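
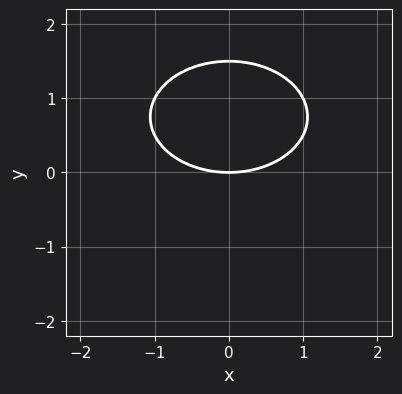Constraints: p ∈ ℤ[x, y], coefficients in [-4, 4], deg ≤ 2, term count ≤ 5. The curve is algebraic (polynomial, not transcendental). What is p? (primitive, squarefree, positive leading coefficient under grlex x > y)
x^2 + 2*y^2 - 3*y

(a) deg p = 2. The shape is more complex than any degree-1 curve.
(b) Symmetries: the x ↦ −x reflection is a symmetry, so x appears only in even powers.
(c) Reading off the gridlines: one y-axis crossing is at y = 0; it crosses the x-axis at the gridline x = 0.
(d) Assembling these constraints gives the stated polynomial.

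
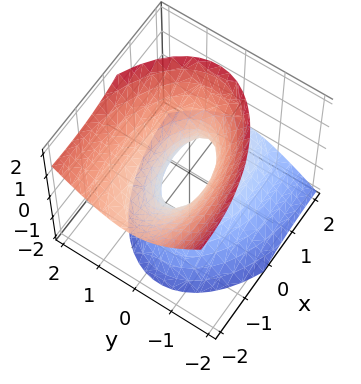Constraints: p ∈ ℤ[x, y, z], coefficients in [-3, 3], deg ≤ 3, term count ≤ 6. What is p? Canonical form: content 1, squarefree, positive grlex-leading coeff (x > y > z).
The degree is 2 — a generic line meets the surface in up to 2 points.
Observable constraints: among the integer gridlines, it crosses the x-axis at x ∈ {-1, 1}; the surface avoids every integer z-axis point in the box.
Putting this together gives p.

x^2 + 2*x*z + 3*y^2 - y*z - 2*z^2 - 1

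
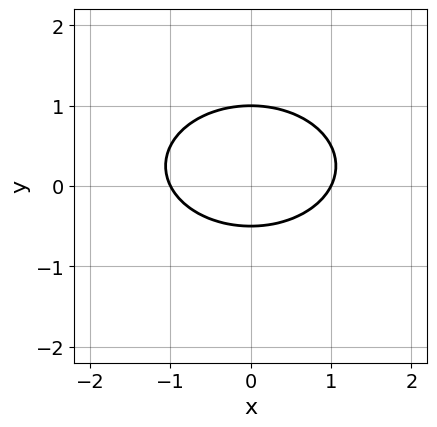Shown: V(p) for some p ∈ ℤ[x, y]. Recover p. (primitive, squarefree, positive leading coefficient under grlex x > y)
1. The degree is 2 — no degree-1 curve has this shape.
2. Symmetries: the x ↦ −x reflection is a symmetry, so x appears only in even powers.
3. Against the integer gridlines: the x-axis gridline crossings are at x ∈ {-1, 1}; it meets the y-axis at y = 1 (among the integer gridlines).
4. Solving for integer coefficients yields p as stated.

x^2 + 2*y^2 - y - 1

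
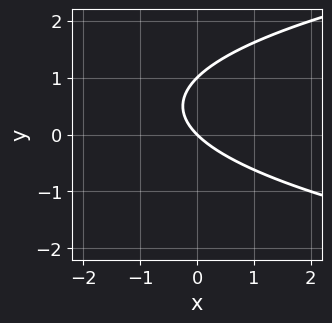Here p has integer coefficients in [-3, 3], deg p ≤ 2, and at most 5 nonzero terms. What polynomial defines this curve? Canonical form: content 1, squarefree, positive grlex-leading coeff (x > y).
y^2 - x - y

(a) deg p = 2. No degree-1 curve has this shape.
(b) Checking where it meets the axes: one x-axis crossing is at x = 0; the y-axis gridline crossings are at y ∈ {0, 1}.
(c) Assembling these constraints gives the stated polynomial.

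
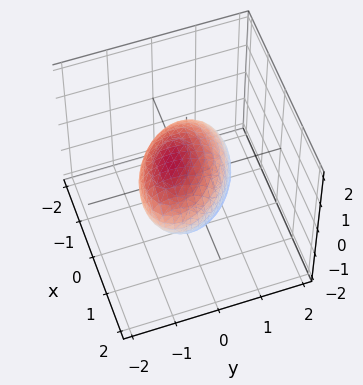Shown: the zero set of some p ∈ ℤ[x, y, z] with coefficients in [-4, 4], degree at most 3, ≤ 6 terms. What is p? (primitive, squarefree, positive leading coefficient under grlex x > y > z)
2*x^2 + 2*x*y + 3*y^2 + 2*y*z + 3*z^2 - 3

1. Degree: no degree-1 surface has this shape, so deg p = 2.
2. Reading off the gridlines: among the integer gridlines, it crosses the y-axis at y ∈ {-1, 1}; the z-axis gridline crossings are at z ∈ {-1, 1}.
3. Solving for integer coefficients yields p as stated.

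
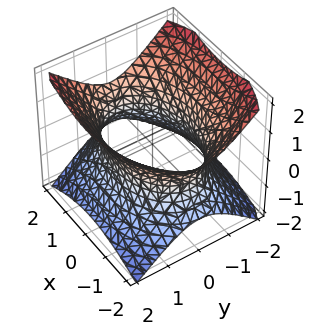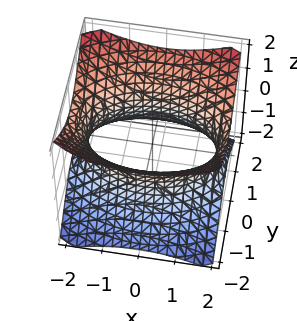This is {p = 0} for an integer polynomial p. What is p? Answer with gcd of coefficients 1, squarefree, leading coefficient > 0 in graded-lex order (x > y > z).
deg p = 2. One connected sheet with a waist; a quadric.
Symmetries: mirror symmetry z ↦ −z ⇒ only even powers of z; mirror symmetry y ↦ −y ⇒ only even powers of y; it's symmetric under x → −x, forcing even powers of x.
From the axis intercepts and sections: it misses every integer gridline on the z-axis.
Solving for integer coefficients yields p as stated.

x^2 + 2*y^2 - 2*z^2 - 3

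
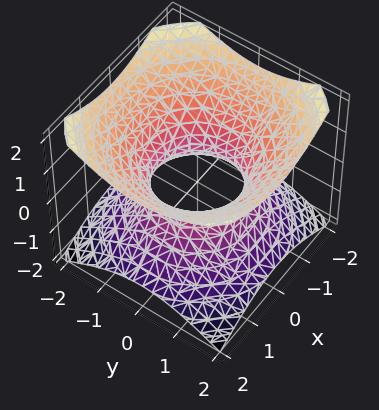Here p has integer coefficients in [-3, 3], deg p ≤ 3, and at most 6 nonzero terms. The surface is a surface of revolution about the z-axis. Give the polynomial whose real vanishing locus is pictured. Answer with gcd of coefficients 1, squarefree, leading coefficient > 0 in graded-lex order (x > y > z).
2*x^2 + 2*y^2 - 3*z^2 - 2

Degree: the shape is more complex than any degree-1 surface, so deg p = 2.
Symmetries: rotational symmetry about the z-axis ⇒ p depends on x, y only through x² + y².
Checking where it meets the axes: the x-axis gridline crossings are at x ∈ {-1, 1}; the y-axis gridline crossings are at y ∈ {-1, 1}; no z-intercept at any integer in the box; a circular section at z = -1 has radius between 1 and 2.
Putting this together gives p.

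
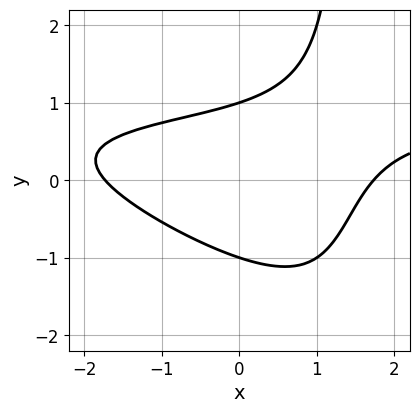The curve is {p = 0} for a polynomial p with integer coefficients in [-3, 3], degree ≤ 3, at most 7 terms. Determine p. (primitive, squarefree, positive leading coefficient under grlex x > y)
x^2*y + 2*x*y^2 - x^2 - 3*y^2 + 3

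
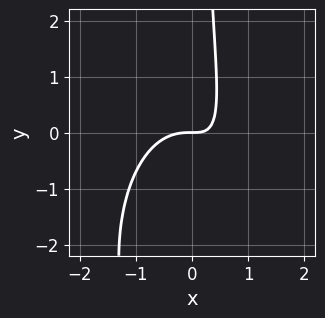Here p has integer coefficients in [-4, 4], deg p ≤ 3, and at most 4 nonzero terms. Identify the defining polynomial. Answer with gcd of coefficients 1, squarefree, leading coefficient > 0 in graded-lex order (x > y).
(a) deg p = 3. A generic line meets the curve in up to 3 points.
(b) From the axis intercepts and sections: it meets the y-axis at y = 0 (among the integer gridlines); it crosses the x-axis at the gridline x = 0.
(c) The integer polynomial consistent with all of this is the stated p.

3*x^3 + x*y^2 + 3*x*y - 2*y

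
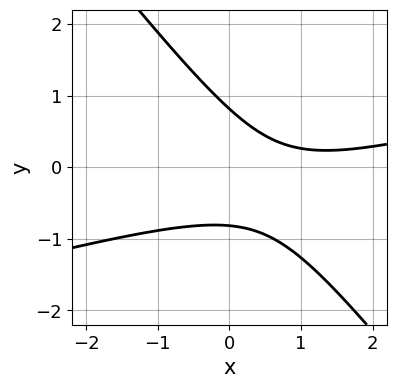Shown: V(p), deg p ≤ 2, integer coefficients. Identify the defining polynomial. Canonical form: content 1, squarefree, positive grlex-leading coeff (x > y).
First, the degree is 2 — a generic line meets the curve in up to 2 points.
Next, against the integer gridlines: it misses every integer gridline on the x-axis.
Finally, fitting integer coefficients to these (and the overall shape) gives p.

x^2 - 3*x*y - 3*y^2 - 2*x + 2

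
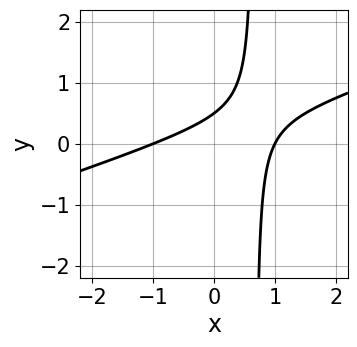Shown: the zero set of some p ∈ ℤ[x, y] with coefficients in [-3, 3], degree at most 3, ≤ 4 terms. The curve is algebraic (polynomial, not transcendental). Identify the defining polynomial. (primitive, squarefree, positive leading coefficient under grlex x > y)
1. deg p = 2.
2. From the axis intercepts and sections: among the integer gridlines, it crosses the x-axis at x ∈ {-1, 1}.
3. Matching integer coefficients to the picture gives p.

x^2 - 3*x*y + 2*y - 1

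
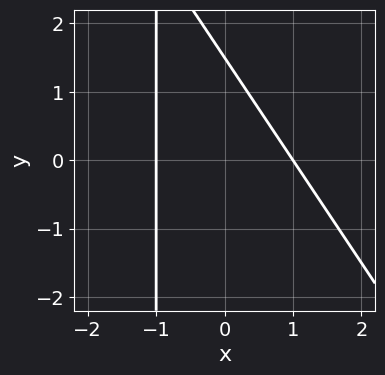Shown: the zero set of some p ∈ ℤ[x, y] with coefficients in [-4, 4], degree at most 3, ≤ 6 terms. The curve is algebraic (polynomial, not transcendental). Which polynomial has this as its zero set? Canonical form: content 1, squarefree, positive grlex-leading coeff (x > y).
3*x^2 + 2*x*y + 2*y - 3

deg p = 2. The shape is more complex than any degree-1 curve.
Reading off the gridlines: among the integer gridlines, it crosses the x-axis at x ∈ {-1, 1}.
Fitting integer coefficients to these (and the overall shape) gives p.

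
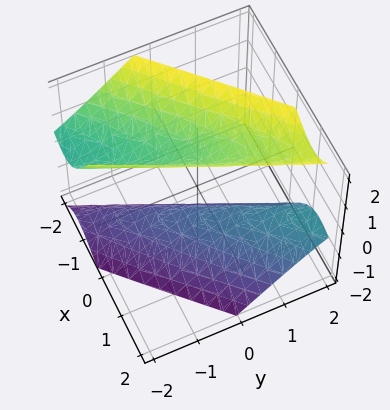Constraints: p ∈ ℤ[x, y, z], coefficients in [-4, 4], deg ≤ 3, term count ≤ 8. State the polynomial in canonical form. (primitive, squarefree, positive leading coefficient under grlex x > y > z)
(a) There are 2 components. They look like related sheets of one shape, so recover p as a whole.
(b) The degree is 2 — a generic line meets the surface in up to 2 points.
(c) From the axis intercepts and sections: the surface avoids every integer x-axis point in the box; no y-intercept at any integer in the box; the z-axis gridline crossings are at z ∈ {-1, 1}.
(d) Together with the visible shape, these determine p as stated.

2*x^2 - 3*x*y + x*z + y^2 - z^2 + 1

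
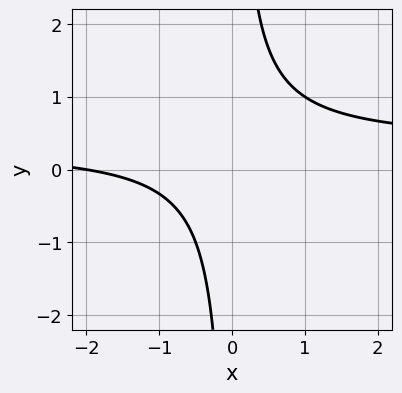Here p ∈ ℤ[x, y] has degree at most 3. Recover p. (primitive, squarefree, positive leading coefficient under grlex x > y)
3*x*y - x - 2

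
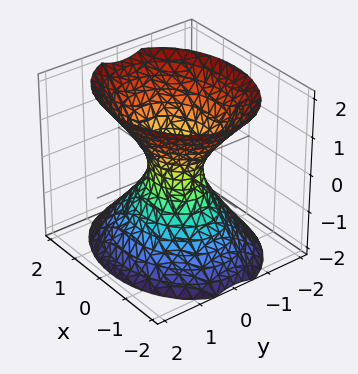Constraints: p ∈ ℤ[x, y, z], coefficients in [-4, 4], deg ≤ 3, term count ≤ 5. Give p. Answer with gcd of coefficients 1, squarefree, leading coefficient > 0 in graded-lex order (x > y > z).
(a) Degree: one connected sheet with a waist; a quadric, so deg p = 2.
(b) Symmetries: it's symmetric under y → −y, forcing even powers of y; the x ↦ −x reflection is a symmetry, so x appears only in even powers; it's symmetric under z → −z, forcing even powers of z.
(c) Against the integer gridlines: no z-intercept at any integer in the box.
(d) Solving for integer coefficients yields p as stated.

2*x^2 + 3*y^2 - 2*z^2 - 1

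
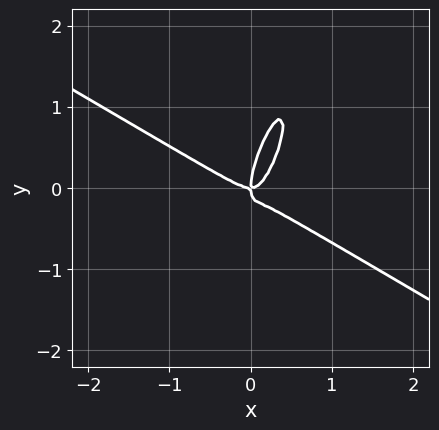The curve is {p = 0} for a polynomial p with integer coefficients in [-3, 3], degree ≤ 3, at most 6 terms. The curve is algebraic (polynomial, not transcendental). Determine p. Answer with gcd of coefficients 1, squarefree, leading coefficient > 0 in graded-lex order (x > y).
3*x^3 + 3*x^2*y - 3*x*y^2 + y^3 - x*y

First, degree: a generic line meets the curve in up to 3 points, so deg p = 3.
Then, observable constraints: one x-axis crossing is at x = 0; it crosses the y-axis at the gridline y = 0.
Finally, assembling these constraints gives the stated polynomial.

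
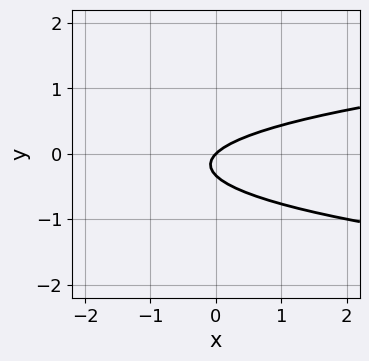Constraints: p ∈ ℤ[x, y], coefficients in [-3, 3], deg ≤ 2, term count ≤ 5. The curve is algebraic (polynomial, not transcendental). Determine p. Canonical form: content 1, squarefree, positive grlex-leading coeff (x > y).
(a) deg p = 2. The shape is more complex than any degree-1 curve.
(b) Reading off the gridlines: one y-axis crossing is at y = 0; one x-axis crossing is at x = 0.
(c) Fitting integer coefficients to these (and the overall shape) gives p.

3*y^2 - x + y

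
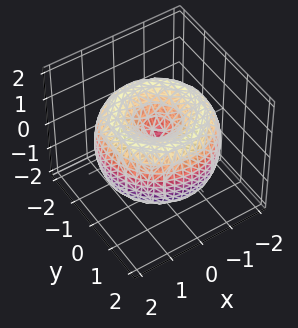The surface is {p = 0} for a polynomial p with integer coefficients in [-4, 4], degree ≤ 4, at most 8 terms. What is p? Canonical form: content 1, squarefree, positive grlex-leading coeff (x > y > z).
Degree: a generic line meets the surface in up to 4 points, so deg p = 4.
Symmetries: rotational symmetry about the z-axis ⇒ p depends on x, y only through x² + y².
Against the integer gridlines: it meets the y-axis at y = 0 (among the integer gridlines); one z-axis crossing is at z = 0.
The integer polynomial consistent with all of this is the stated p.

x^4 + 2*x^2*y^2 + y^4 - 3*x^2 - 3*y^2 + 2*z^2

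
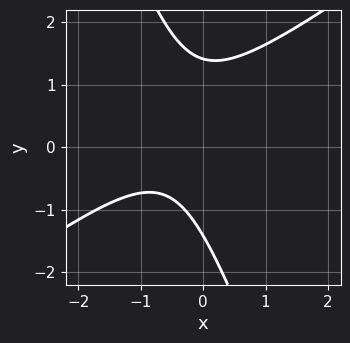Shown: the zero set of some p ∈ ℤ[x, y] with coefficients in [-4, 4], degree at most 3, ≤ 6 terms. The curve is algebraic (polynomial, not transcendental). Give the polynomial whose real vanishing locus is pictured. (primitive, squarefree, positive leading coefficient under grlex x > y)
Degree: the shape is more complex than any degree-1 curve, so deg p = 2.
Reading off the gridlines: the curve avoids every integer x-axis point in the box.
Fitting integer coefficients to these (and the overall shape) gives p.

2*x^2 - 2*x*y - y^2 + 2*x + 2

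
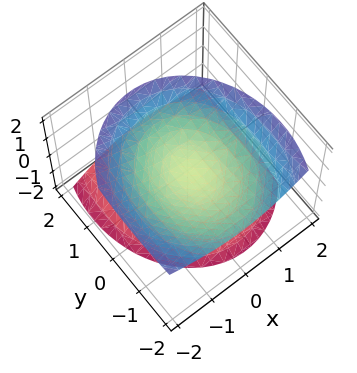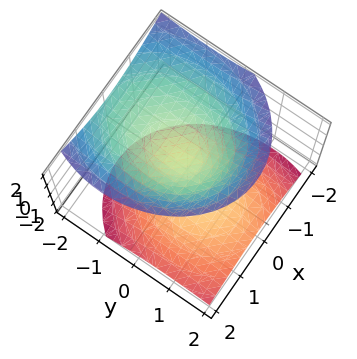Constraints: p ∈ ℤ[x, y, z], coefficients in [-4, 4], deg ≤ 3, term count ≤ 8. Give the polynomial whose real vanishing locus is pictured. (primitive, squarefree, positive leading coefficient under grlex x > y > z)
3*x^2 + x*z + 2*y^2 + 2*y*z - 3*z^2 + 1

The picture has 2 separate pieces.
The degree is 2 — a generic line meets the surface in up to 2 points.
Checking where it meets the axes: no x-intercept at any integer in the box; it misses every integer gridline on the y-axis.
Solving for integer coefficients yields p as stated.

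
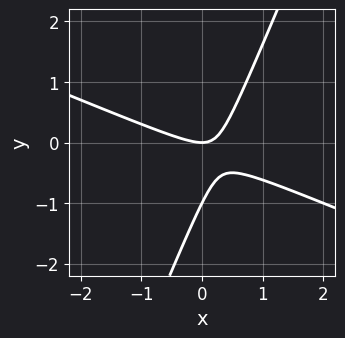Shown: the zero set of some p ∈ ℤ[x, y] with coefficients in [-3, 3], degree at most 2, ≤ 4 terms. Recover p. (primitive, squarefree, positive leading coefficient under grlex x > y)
x^2 + 2*x*y - y^2 - y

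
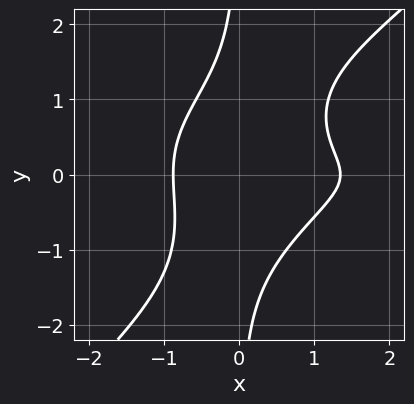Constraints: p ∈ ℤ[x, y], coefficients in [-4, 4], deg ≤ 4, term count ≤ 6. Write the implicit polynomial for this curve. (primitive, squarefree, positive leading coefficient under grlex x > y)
2*x^2*y^2 - 2*x*y^3 - x^3 + 3*x^2 - 3

1. The degree is 4 — a generic line meets the curve in up to 4 points.
2. From the visible intercepts: no y-intercept at any integer in the box.
3. Fitting integer coefficients to these (and the overall shape) gives p.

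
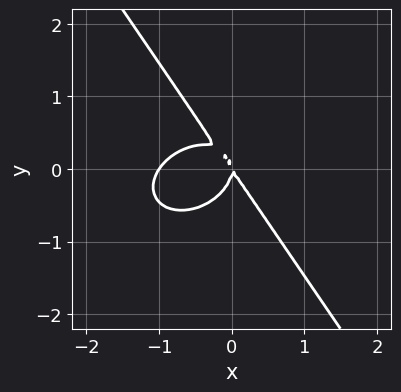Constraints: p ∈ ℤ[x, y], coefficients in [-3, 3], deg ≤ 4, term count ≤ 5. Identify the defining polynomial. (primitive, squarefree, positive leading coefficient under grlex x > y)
3*x^3 + 3*x*y^2 + 3*y^3 + 3*x^2 + 2*x*y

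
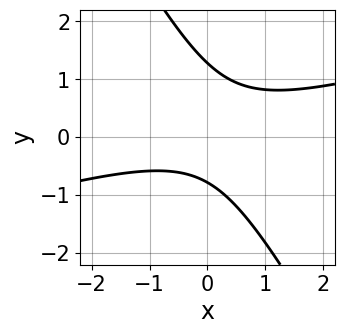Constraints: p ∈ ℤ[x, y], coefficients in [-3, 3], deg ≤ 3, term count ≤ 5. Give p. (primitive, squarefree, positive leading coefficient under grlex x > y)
x^2 - 3*x*y - 2*y^2 + y + 2

First, the degree is 2 — a generic line meets the curve in up to 2 points.
Then, from the visible intercepts: it misses every integer gridline on the x-axis.
Finally, together with the visible shape, these determine p as stated.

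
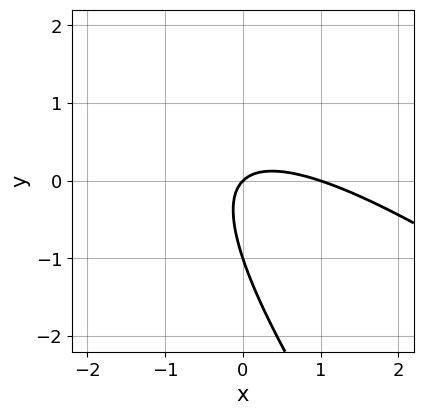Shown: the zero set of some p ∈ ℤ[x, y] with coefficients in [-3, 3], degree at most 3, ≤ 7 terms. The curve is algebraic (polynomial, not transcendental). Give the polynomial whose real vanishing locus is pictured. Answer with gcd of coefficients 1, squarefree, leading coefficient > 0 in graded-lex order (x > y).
x^2 + 2*x*y + y^2 - x + y

First, degree: the shape is more complex than any degree-1 curve, so deg p = 2.
Next, reading off the gridlines: the y-axis gridline crossings are at y ∈ {-1, 0}; the x-axis gridline crossings are at x ∈ {0, 1}.
Finally, fitting integer coefficients to these (and the overall shape) gives p.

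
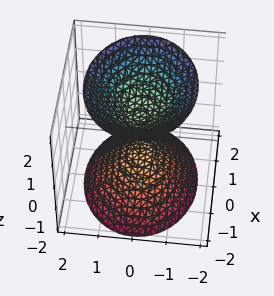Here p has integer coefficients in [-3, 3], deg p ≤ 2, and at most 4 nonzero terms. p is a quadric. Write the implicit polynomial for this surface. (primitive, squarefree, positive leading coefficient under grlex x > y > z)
First, I count 2 distinct pieces. They look like related sheets of one shape, so recover p as a whole.
Then, degree: two separate bowl-shaped sheets opening away from each other; a quadric, so deg p = 2.
Then, symmetries: the x ↦ −x reflection is a symmetry, so x appears only in even powers; mirror symmetry z ↦ −z ⇒ only even powers of z; mirror symmetry y ↦ −y ⇒ only even powers of y.
Next, from the visible intercepts: the surface avoids every integer y-axis point in the box; no x-intercept at any integer in the box.
Finally, these observations pin down the coefficients.

2*x^2 + 3*y^2 - 2*z^2 + 1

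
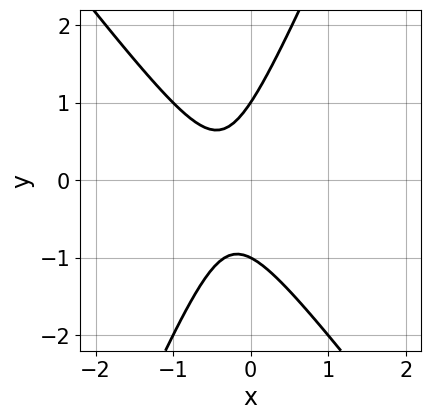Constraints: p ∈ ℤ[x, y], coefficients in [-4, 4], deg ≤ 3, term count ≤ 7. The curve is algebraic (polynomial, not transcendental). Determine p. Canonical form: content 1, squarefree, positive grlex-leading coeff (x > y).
3*x^2 + x*y - y^2 + 2*x + 1

Degree: the shape is more complex than any degree-1 curve, so deg p = 2.
From the axis intercepts and sections: no x-intercept at any integer in the box; the y-axis gridline crossings are at y ∈ {-1, 1}.
Matching integer coefficients to the picture gives p.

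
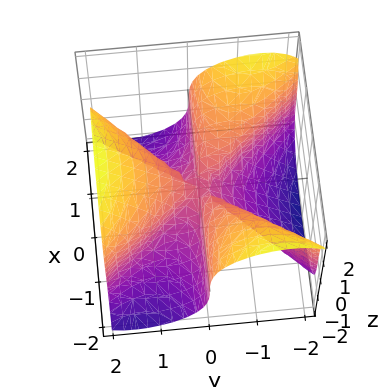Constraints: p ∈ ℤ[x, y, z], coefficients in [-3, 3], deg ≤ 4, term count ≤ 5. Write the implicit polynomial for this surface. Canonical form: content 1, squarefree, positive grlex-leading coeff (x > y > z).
(a) Degree: the shape is more complex than any degree-2 surface, so deg p = 3.
(b) Checking where it meets the axes: it meets the y-axis at y = 0 (among the integer gridlines); the visible x-axis segment lies entirely on the surface; one z-axis crossing is at z = 0.
(c) Fitting integer coefficients to these (and the overall shape) gives p.

3*x^2*y - 2*y^3 + 2*z^3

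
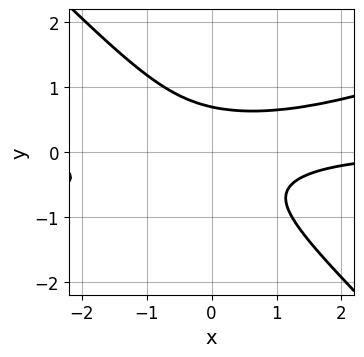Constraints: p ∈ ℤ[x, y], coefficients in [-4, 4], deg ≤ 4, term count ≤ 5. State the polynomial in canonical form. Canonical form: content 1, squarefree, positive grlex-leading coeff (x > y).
(a) The degree is 3 — a generic line meets the curve in up to 3 points.
(b) Reading off the gridlines: it misses every integer gridline on the x-axis.
(c) Matching integer coefficients to the picture gives p.

x^2*y - 2*x*y^2 - 3*y^3 + 1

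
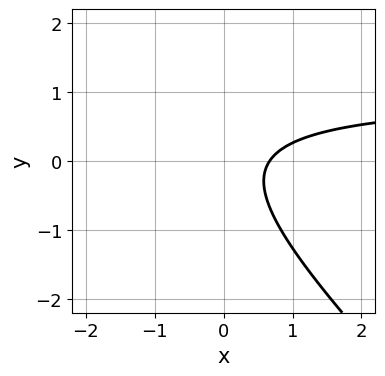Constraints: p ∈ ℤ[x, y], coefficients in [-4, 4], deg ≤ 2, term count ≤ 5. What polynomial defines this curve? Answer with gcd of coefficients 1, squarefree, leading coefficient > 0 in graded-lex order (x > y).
3*x*y + 3*y^2 - 3*x + 2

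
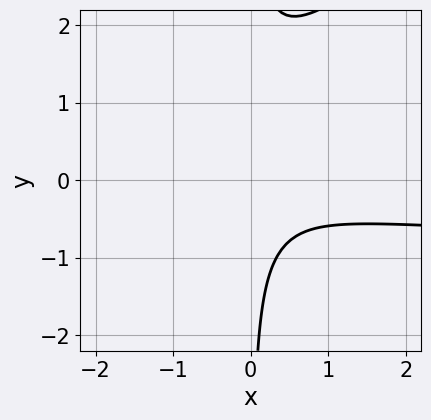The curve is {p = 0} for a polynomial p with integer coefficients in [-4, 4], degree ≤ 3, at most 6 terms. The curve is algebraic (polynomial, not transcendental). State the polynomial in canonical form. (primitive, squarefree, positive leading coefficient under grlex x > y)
(a) The degree is 3 — no degree-2 curve has this shape.
(b) From the axis intercepts and sections: no x-intercept at any integer in the box; it misses every integer gridline on the y-axis.
(c) Fitting integer coefficients to these (and the overall shape) gives p.

2*x^2*y - 3*x*y^2 + 2*x^2 + 3*x*y + 2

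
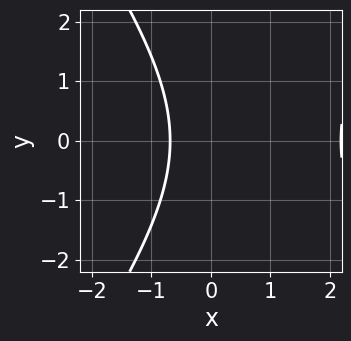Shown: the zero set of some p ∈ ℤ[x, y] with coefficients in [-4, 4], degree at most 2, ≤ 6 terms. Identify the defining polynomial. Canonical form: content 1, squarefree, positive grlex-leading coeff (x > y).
2*x^2 - y^2 - 3*x - 3

First, deg p = 2. No degree-1 curve has this shape.
Next, symmetries: the y ↦ −y reflection is a symmetry, so y appears only in even powers.
Then, observable constraints: it misses every integer gridline on the y-axis.
Finally, putting this together gives p.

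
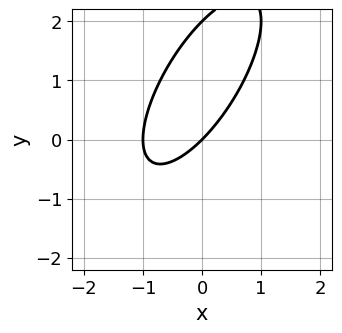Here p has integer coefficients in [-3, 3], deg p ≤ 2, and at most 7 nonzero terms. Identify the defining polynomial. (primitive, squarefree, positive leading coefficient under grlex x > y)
First, the degree is 2 — a generic line meets the curve in up to 2 points.
Then, observable constraints: among the integer gridlines, it crosses the x-axis at x ∈ {-1, 0}; among the integer gridlines, it crosses the y-axis at y ∈ {0, 2}.
Finally, fitting integer coefficients to these (and the overall shape) gives p.

2*x^2 - 2*x*y + y^2 + 2*x - 2*y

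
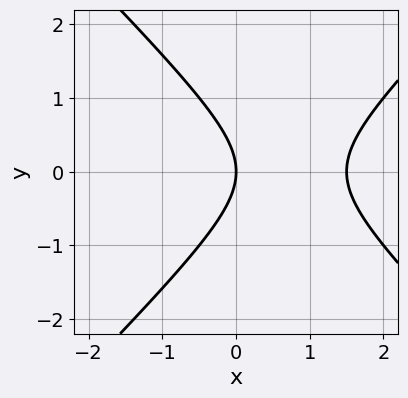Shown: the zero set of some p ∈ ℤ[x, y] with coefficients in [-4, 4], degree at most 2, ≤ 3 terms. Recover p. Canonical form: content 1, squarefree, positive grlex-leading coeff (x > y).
The degree is 2 — the shape is more complex than any degree-1 curve.
Symmetries: mirror symmetry y ↦ −y ⇒ only even powers of y.
Checking where it meets the axes: it meets the y-axis at y = 0 (among the integer gridlines); it meets the x-axis at x = 0 (among the integer gridlines).
Together with the visible shape, these determine p as stated.

2*x^2 - 2*y^2 - 3*x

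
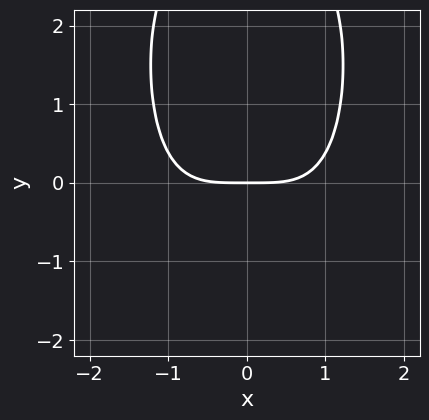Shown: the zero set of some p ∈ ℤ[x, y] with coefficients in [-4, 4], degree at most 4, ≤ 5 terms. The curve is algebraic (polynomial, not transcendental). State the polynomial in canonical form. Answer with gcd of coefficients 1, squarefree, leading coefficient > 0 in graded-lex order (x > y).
x^4 + y^2 - 3*y

The degree is 4 — the shape is more complex than any degree-3 curve.
Symmetries: it's symmetric under x → −x, forcing even powers of x.
From the visible intercepts: it crosses the x-axis at the gridline x = 0; one y-axis crossing is at y = 0.
Matching integer coefficients to the picture gives p.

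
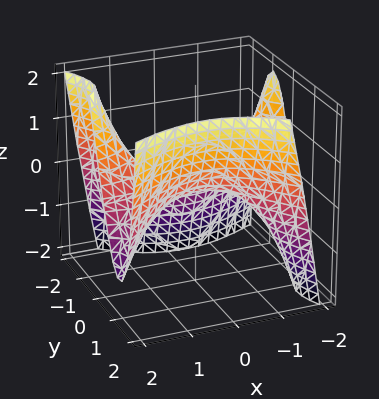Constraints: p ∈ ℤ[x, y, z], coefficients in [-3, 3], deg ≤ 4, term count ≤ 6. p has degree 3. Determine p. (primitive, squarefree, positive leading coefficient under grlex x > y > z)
deg p = 3. No degree-2 surface has this shape.
Against the integer gridlines: it meets the y-axis at y = 0 (among the integer gridlines); one z-axis crossing is at z = 0.
These observations pin down the coefficients. Check: (-1, 0, 0) on the x-axis lies on the surface, and p(-1, 0, 0) = 0. ✓

2*x^2*y - x*y^2 - 2*y^3 + 3*z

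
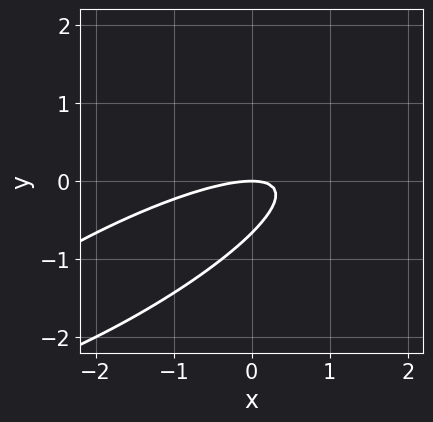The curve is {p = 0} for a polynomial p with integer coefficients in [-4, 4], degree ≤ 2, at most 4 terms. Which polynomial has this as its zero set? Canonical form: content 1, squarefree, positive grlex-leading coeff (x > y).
x^2 - 3*x*y + 3*y^2 + 2*y

(a) deg p = 2.
(b) Reading off the gridlines: it meets the y-axis at y = 0 (among the integer gridlines); it meets the x-axis at x = 0 (among the integer gridlines).
(c) Putting this together gives p.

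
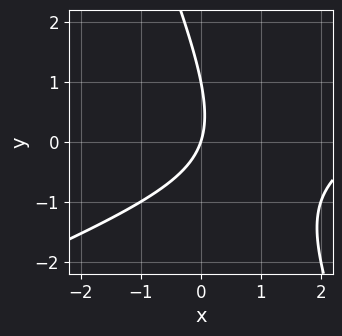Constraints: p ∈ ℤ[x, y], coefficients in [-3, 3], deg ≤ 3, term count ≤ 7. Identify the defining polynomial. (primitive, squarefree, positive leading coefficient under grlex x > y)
x^2 - 2*x*y - y^2 - 3*x + y

1. Degree: no degree-1 curve has this shape, so deg p = 2.
2. Reading off the gridlines: it meets the x-axis at x = 0 (among the integer gridlines); the y-axis gridline crossings are at y ∈ {0, 1}.
3. Fitting integer coefficients to these (and the overall shape) gives p.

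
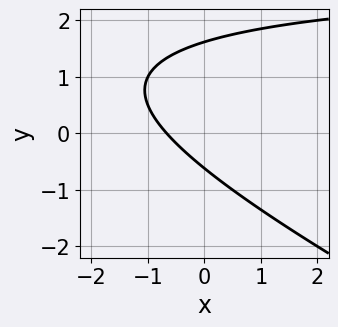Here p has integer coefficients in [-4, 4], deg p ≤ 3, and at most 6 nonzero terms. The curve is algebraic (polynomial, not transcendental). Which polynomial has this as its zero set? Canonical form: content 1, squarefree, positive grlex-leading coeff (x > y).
x*y + 2*y^2 - 3*x - 2*y - 2

(a) Degree: no degree-1 curve has this shape, so deg p = 2.
(b) Putting this together gives p.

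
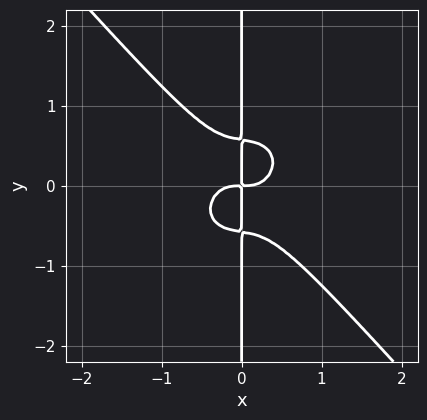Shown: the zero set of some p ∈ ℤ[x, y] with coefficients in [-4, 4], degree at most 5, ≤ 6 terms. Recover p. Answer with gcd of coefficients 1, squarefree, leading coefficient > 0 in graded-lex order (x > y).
(a) The degree is 4 — no degree-3 curve has this shape.
(b) Observable constraints: every point of the y-axis in the box is on the curve.
(c) Matching integer coefficients to the picture gives p.

3*x^4 + x^2*y^2 + 3*x*y^3 - x*y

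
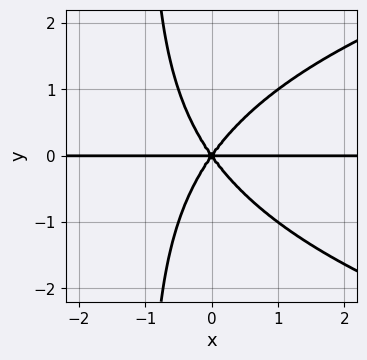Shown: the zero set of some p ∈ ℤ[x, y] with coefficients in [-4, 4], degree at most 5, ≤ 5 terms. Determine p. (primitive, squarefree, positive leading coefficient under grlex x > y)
deg p = 4. No degree-3 curve has this shape.
Checking where it meets the axes: one y-axis crossing is at y = 0; the visible x-axis segment lies entirely on the curve.
Together with the visible shape, these determine p as stated.

x*y^3 - 2*x^2*y + y^3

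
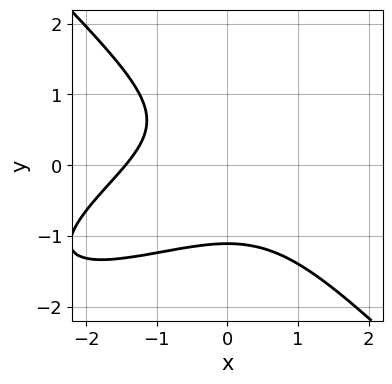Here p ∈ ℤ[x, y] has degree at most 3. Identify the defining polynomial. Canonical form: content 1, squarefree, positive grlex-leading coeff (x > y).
First, deg p = 3. A generic line meets the curve in up to 3 points.
Finally, matching integer coefficients to the picture gives p.

x^3 - 2*x^2*y + 3*y^3 - y + 3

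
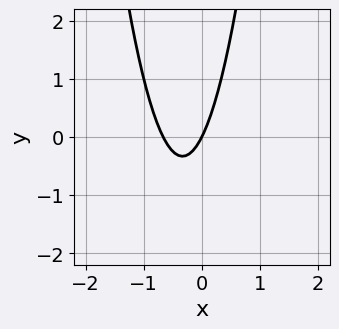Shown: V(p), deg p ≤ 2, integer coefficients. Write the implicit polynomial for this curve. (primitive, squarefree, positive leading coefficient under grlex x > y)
3*x^2 + 2*x - y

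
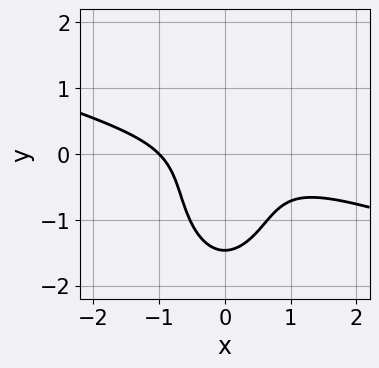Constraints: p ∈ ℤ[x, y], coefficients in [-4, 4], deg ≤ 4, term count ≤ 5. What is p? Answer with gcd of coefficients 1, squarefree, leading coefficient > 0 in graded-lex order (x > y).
x^3 + 3*x^2*y + y^3 + y^2 + 1

(a) Degree: the shape is more complex than any degree-2 curve, so deg p = 3.
(b) Observable constraints: one x-axis crossing is at x = -1.
(c) Putting this together gives p.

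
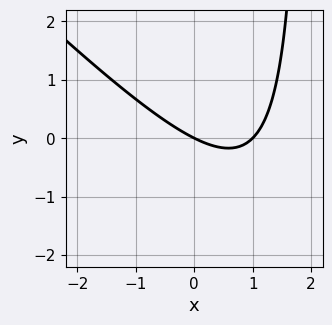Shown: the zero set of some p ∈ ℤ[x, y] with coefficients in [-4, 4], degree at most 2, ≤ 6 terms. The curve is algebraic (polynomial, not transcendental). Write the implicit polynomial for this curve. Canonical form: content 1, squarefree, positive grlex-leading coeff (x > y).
(a) The degree is 2 — no degree-1 curve has this shape.
(b) Checking where it meets the axes: one y-axis crossing is at y = 0; the x-axis gridline crossings are at x ∈ {0, 1}.
(c) Putting this together gives p.

x^2 + x*y - x - 2*y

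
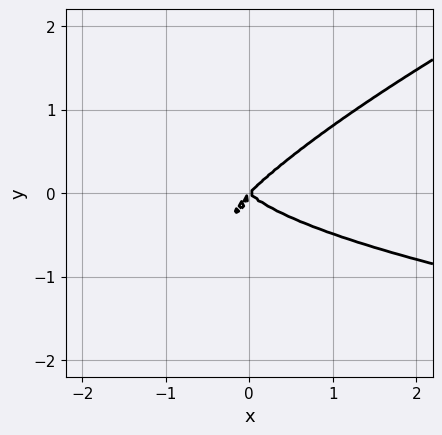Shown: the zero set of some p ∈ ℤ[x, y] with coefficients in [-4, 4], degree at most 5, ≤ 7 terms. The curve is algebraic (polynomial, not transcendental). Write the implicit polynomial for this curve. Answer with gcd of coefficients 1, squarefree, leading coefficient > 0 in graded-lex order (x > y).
1. Degree: no degree-3 curve has this shape, so deg p = 4.
2. Against the integer gridlines: it meets the x-axis at x = 0 (among the integer gridlines); one y-axis crossing is at y = 0.
3. Together with the visible shape, these determine p as stated.

x^2*y^2 - 3*x*y^3 + 3*y^4 - x^3 + x*y^2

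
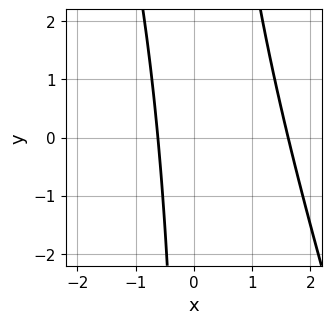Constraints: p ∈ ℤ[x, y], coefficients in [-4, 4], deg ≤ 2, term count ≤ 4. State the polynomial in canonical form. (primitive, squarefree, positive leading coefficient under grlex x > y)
3*x^2 + x*y - 3*x - 3

(a) Degree: no degree-1 curve has this shape, so deg p = 2.
(b) Checking where it meets the axes: the curve avoids every integer y-axis point in the box.
(c) Matching integer coefficients to the picture gives p.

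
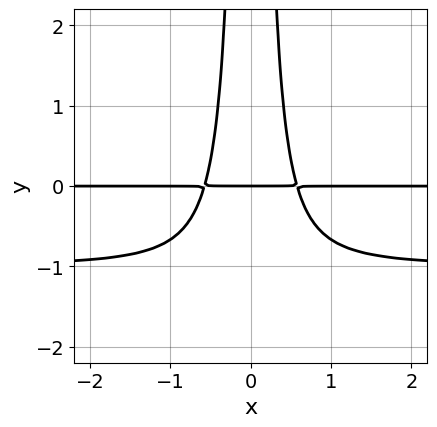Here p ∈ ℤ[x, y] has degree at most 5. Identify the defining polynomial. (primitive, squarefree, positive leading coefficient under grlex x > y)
1. The degree is 4 — a generic line meets the curve in up to 4 points.
2. Symmetries: it's symmetric under x → −x, forcing even powers of x.
3. Against the integer gridlines: it meets the y-axis at y = 0 (among the integer gridlines); the visible x-axis segment lies entirely on the curve.
4. Fitting integer coefficients to these (and the overall shape) gives p.

3*x^2*y^2 + 3*x^2*y - y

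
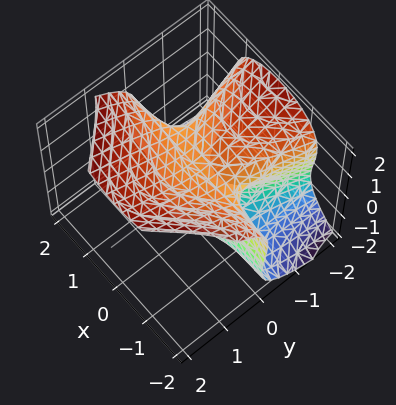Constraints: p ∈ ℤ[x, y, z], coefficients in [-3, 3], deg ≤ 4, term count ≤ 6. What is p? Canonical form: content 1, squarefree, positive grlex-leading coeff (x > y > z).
3*x^2*y - 2*z^3 + 2*y^2 + 2*z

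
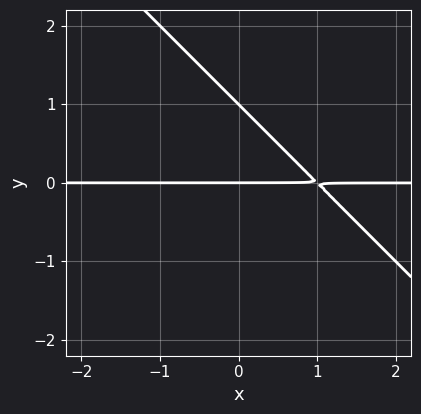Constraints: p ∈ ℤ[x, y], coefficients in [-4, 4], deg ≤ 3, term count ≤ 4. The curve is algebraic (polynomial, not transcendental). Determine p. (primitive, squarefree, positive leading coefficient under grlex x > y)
First, deg p = 2. The shape is more complex than any degree-1 curve.
Then, reading off the gridlines: the visible x-axis segment lies entirely on the curve; among the integer gridlines, it crosses the y-axis at y ∈ {0, 1}.
Finally, putting this together gives p.

x*y + y^2 - y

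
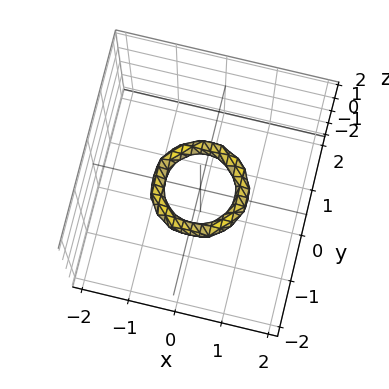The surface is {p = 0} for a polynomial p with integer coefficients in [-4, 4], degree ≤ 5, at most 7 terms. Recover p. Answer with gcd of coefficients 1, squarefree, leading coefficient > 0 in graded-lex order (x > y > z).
(a) deg p = 4.
(b) Symmetry: the z-axis is an axis of rotation, so x and y enter only as x² + y².
(c) Against the integer gridlines: among the integer gridlines, it crosses the y-axis at y ∈ {-1, 1}; it misses every integer gridline on the z-axis.
(d) The integer polynomial consistent with all of this is the stated p.

2*x^4 + 4*x^2*y^2 + 2*y^4 - 3*x^2 - 3*y^2 + 3*z^2 + 1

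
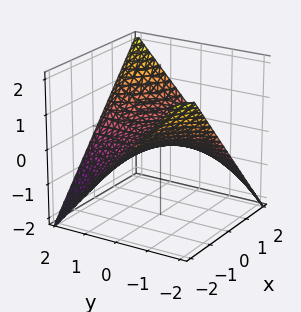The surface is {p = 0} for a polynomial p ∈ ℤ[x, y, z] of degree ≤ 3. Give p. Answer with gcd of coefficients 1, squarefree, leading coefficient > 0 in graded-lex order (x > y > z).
x*y - 2*z

(a) Degree: a saddle surface; a quadric, so deg p = 2.
(b) Reading off the gridlines: the visible x-axis segment lies entirely on the surface; it meets the z-axis at z = 0 (among the integer gridlines); every point of the y-axis in the box is on the surface.
(c) Solving for integer coefficients yields p as stated.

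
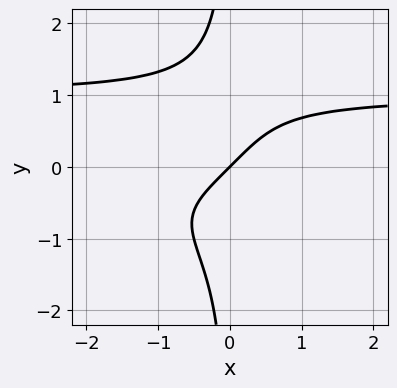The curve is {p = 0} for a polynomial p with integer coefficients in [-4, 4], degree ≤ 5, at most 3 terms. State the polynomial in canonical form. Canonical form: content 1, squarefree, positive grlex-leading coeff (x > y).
x*y^3 - x + y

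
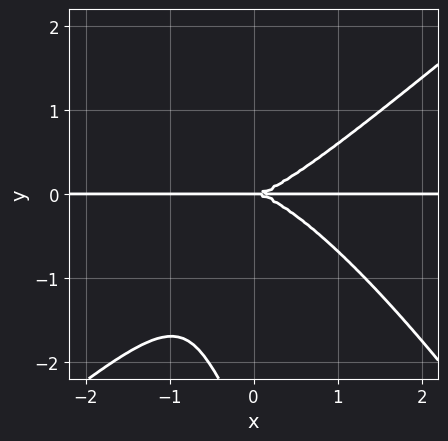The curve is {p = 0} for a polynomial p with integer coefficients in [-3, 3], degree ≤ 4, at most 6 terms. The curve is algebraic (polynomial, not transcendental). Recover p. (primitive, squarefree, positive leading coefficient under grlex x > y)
2*x^3*y - 2*x*y^3 - y^4 - 3*y^3

(a) deg p = 4. A generic line meets the curve in up to 4 points.
(b) Observable constraints: one y-axis crossing is at y = 0; the visible x-axis segment lies entirely on the curve.
(c) Solving for integer coefficients yields p as stated.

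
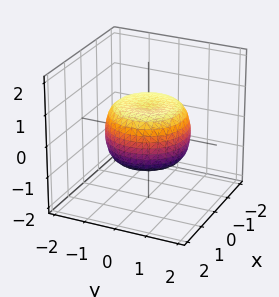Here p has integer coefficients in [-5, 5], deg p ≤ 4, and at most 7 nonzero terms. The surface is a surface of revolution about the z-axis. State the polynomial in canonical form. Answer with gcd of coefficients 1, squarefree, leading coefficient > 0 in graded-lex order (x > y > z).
(a) Degree: the shape is more complex than any degree-3 surface, so deg p = 4.
(b) By symmetry, the z-axis is an axis of rotation, so x and y enter only as x² + y².
(c) Checking where it meets the axes: a circular section at z = 0 has radius between 1 and 2.
(d) Solving for integer coefficients yields p as stated.

2*x^4 + 4*x^2*y^2 + 2*y^4 - 2*x^2 - 2*y^2 + 3*z^2 - 2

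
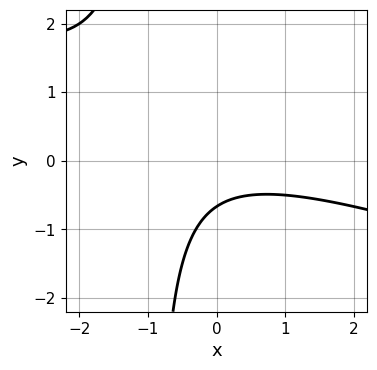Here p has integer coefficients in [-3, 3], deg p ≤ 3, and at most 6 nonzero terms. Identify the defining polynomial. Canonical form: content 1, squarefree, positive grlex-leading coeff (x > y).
x^2 + 3*x*y + 3*y + 2

1. Degree: a generic line meets the curve in up to 2 points, so deg p = 2.
2. Against the integer gridlines: no x-intercept at any integer in the box.
3. Solving for integer coefficients yields p as stated.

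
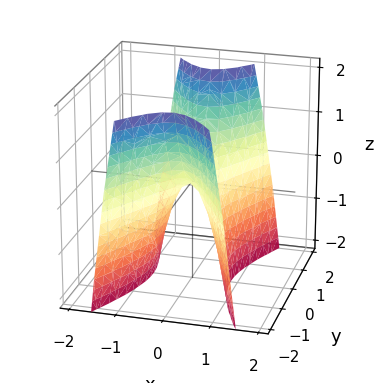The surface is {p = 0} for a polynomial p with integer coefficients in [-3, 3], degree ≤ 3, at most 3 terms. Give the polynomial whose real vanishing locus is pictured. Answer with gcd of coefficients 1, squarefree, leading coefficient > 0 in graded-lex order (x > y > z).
3*x^2 - y^2 + z

1. Degree: a saddle surface; a quadric, so deg p = 2.
2. Symmetries: mirror symmetry y ↦ −y ⇒ only even powers of y; mirror symmetry x ↦ −x ⇒ only even powers of x.
3. Reading off the gridlines: it meets the y-axis at y = 0 (among the integer gridlines); one z-axis crossing is at z = 0; it crosses the x-axis at the gridline x = 0.
4. Assembling these constraints gives the stated polynomial.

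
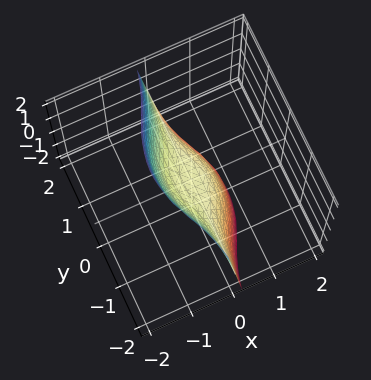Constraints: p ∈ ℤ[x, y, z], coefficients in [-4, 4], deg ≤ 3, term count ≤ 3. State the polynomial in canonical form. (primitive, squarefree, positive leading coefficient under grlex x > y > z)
1. The degree is 3 — a generic line meets the surface in up to 3 points.
2. Observable constraints: one x-axis crossing is at x = 0; it meets the z-axis at z = 0 (among the integer gridlines).
3. Assembling these constraints gives the stated polynomial. Check: (0, -1, 0) on the y-axis lies on the surface, and p(0, -1, 0) = 0. ✓

3*x^3 + 2*x*y^2 + z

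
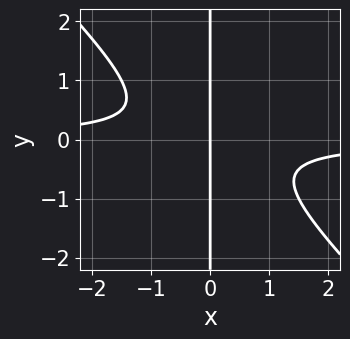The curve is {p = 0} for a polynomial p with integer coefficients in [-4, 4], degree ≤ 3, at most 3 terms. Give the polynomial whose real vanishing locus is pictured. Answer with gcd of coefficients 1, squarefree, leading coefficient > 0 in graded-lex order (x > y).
2*x^2*y + 2*x*y^2 + x

deg p = 3. The shape is more complex than any degree-2 curve.
Reading off the gridlines: the visible y-axis segment lies entirely on the curve; one x-axis crossing is at x = 0.
Together with the visible shape, these determine p as stated.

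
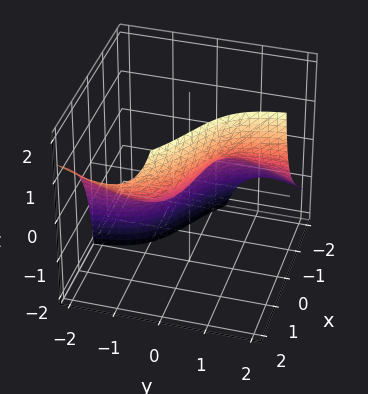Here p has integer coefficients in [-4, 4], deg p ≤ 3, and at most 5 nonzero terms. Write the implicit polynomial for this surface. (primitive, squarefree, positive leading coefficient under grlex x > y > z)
First, deg p = 3.
Then, observable constraints: it crosses the y-axis at the gridline y = 0; it crosses the z-axis at the gridline z = 0; it meets the x-axis at x = 0 (among the integer gridlines).
Finally, solving for integer coefficients yields p as stated.

x^3 + 2*x*y^2 + 3*x*y*z + 3*y - 3*z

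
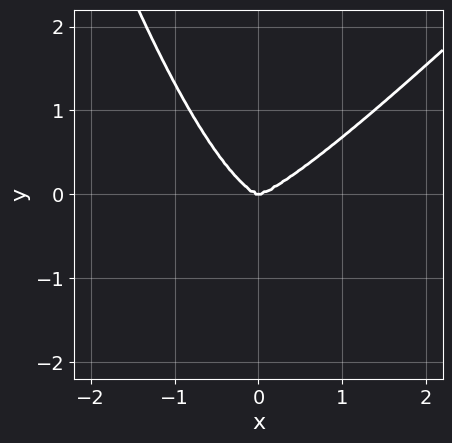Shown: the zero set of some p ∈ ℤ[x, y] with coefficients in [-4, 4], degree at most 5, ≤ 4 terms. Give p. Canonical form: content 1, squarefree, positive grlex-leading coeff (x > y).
x^4 - x^3*y - y^3

1. The degree is 4 — no degree-3 curve has this shape.
2. From the axis intercepts and sections: it crosses the y-axis at the gridline y = 0; it meets the x-axis at x = 0 (among the integer gridlines).
3. Assembling these constraints gives the stated polynomial.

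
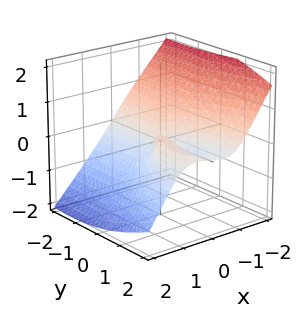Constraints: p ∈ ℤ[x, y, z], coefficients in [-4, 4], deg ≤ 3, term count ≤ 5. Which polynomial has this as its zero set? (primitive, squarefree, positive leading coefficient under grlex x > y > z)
1. deg p = 3. A generic line meets the surface in up to 3 points.
2. Against the integer gridlines: it meets the x-axis at x = 0 (among the integer gridlines); the visible y-axis segment lies entirely on the surface; one z-axis crossing is at z = 0.
3. Together with the visible shape, these determine p as stated.

3*x^3 + x*y^2 + 2*y^2*z + 3*z^3 - 3*x*y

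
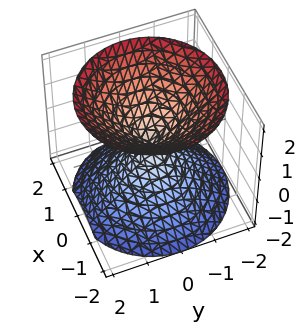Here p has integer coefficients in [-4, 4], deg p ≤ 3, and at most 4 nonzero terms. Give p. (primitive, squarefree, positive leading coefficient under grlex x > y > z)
x^2 + y^2 - z^2

1. There are 2 components. Treating them together as one polynomial.
2. deg p = 2. A double cone through the origin; a quadric.
3. Symmetries: the z ↦ −z reflection is a symmetry, so z appears only in even powers; every cross-section ⟂ z is a circle, so x, y appear only via x² + y².
4. Reading off the gridlines: one y-axis crossing is at y = 0; a circular section at z = 1 has radius exactly 1; it meets the x-axis at x = 0 (among the integer gridlines).
5. Matching integer coefficients to the picture gives p.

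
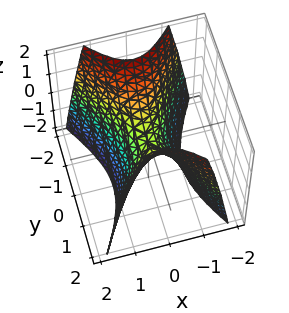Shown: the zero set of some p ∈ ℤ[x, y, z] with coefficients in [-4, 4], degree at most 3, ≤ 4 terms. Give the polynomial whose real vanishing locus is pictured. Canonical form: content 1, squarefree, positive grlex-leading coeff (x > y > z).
(a) Degree: a hyperbolic paraboloid; a quadric, so deg p = 2.
(b) Symmetries: the x ↦ −x reflection is a symmetry, so x appears only in even powers; the y ↦ −y reflection is a symmetry, so y appears only in even powers.
(c) Against the integer gridlines: one y-axis crossing is at y = 0; it crosses the x-axis at the gridline x = 0; it meets the z-axis at z = 0 (among the integer gridlines).
(d) Solving for integer coefficients yields p as stated.

2*x^2 - y^2 + z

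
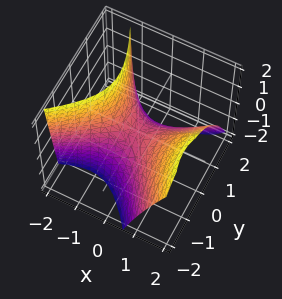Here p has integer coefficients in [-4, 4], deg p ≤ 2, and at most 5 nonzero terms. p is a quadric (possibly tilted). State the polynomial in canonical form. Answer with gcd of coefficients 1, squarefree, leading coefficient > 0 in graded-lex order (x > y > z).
3*x^2 - 3*x*y - 2*x*z - 3*y^2 - 3*z

(a) The degree is 2 — a generic line meets the surface in up to 2 points.
(b) From the axis intercepts and sections: it meets the z-axis at z = 0 (among the integer gridlines); it crosses the x-axis at the gridline x = 0; it crosses the y-axis at the gridline y = 0.
(c) Solving for integer coefficients yields p as stated.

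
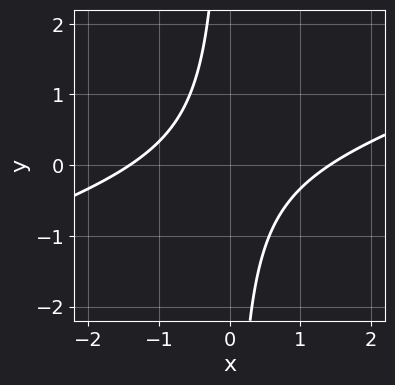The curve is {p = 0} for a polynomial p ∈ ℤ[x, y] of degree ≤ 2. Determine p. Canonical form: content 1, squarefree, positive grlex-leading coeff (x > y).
x^2 - 3*x*y - 2

deg p = 2. A generic line meets the curve in up to 2 points.
Against the integer gridlines: the curve avoids every integer y-axis point in the box.
Putting this together gives p.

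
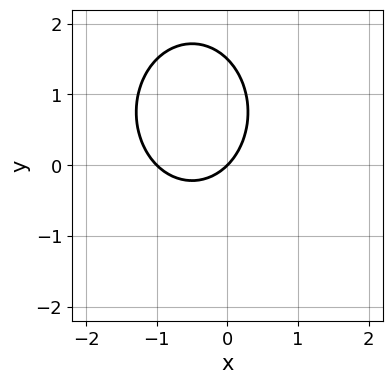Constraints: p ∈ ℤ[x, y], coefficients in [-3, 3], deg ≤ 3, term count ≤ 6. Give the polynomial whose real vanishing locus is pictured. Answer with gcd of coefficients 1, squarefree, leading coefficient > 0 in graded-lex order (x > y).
3*x^2 + 2*y^2 + 3*x - 3*y

Degree: a generic line meets the curve in up to 2 points, so deg p = 2.
From the axis intercepts and sections: one y-axis crossing is at y = 0; among the integer gridlines, it crosses the x-axis at x ∈ {-1, 0}.
Putting this together gives p.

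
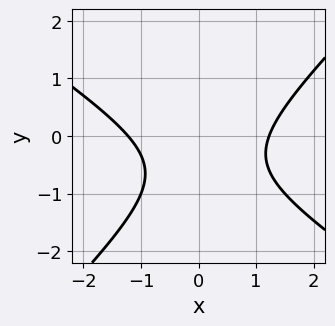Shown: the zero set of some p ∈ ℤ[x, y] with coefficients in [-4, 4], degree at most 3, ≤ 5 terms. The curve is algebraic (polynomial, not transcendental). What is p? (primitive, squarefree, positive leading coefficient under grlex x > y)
2*x^2 + x*y - 3*y^2 - 3*y - 3

1. The degree is 2 — no degree-1 curve has this shape.
2. From the visible intercepts: the curve avoids every integer y-axis point in the box.
3. Together with the visible shape, these determine p as stated.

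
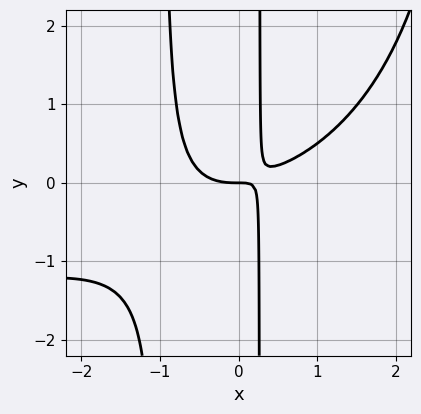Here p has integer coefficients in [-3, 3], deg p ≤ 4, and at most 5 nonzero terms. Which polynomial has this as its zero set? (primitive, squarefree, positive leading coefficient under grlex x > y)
x^3*y + 2*x^3 - 3*x^2*y - 3*x*y + y

(a) The degree is 4 — no degree-3 curve has this shape.
(b) Against the integer gridlines: it meets the x-axis at x = 0 (among the integer gridlines); one y-axis crossing is at y = 0.
(c) The integer polynomial consistent with all of this is the stated p.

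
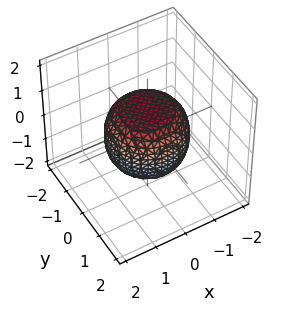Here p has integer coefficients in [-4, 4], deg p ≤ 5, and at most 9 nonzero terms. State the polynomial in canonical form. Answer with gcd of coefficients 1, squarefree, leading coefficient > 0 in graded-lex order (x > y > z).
1. The degree is 4 — the shape is more complex than any degree-3 surface.
2. By symmetry, every cross-section ⟂ z is a circle, so x, y appear only via x² + y².
3. Against the integer gridlines: among the integer gridlines, it crosses the z-axis at z ∈ {-1, 1}; a circular section at z = -1 has radius between 0 and 1.
4. The integer polynomial consistent with all of this is the stated p.

2*x^4 + 4*x^2*y^2 + 2*y^4 - x^2 - y^2 + 3*z^2 - 3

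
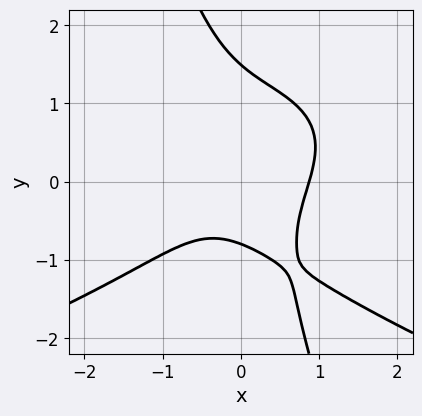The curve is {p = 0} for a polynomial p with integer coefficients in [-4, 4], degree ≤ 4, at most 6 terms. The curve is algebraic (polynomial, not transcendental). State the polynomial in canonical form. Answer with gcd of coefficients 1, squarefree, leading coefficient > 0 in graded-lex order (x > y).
First, deg p = 4.
Finally, the integer polynomial consistent with all of this is the stated p.

3*x*y^3 + y^4 + 3*x^3 - 2*y - 2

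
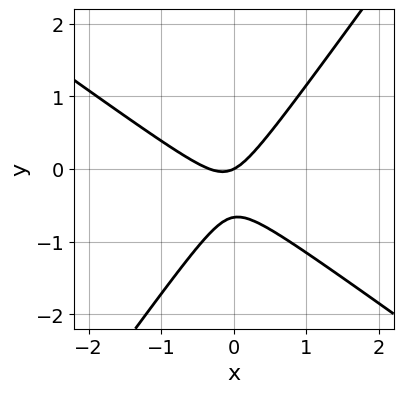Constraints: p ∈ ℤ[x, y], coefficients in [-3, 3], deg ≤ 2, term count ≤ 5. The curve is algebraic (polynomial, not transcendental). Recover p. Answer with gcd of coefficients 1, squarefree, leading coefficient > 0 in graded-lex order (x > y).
3*x^2 + 2*x*y - 3*y^2 + x - 2*y

1. The degree is 2 — a generic line meets the curve in up to 2 points.
2. Observable constraints: it meets the y-axis at y = 0 (among the integer gridlines); it crosses the x-axis at the gridline x = 0.
3. Matching integer coefficients to the picture gives p.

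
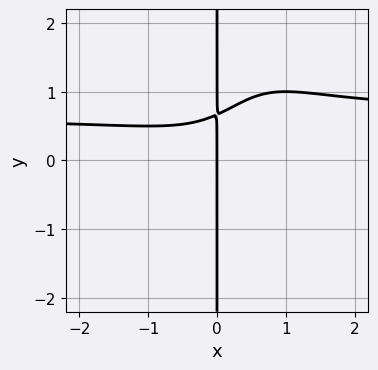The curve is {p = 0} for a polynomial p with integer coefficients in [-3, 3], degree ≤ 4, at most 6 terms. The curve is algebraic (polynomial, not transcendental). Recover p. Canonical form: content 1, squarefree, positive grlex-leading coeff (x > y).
3*x^3*y - 2*x^3 - 2*x^2*y + 3*x*y - 2*x

First, deg p = 4. The shape is more complex than any degree-3 curve.
Then, checking where it meets the axes: one x-axis crossing is at x = 0; every point of the y-axis in the box is on the curve.
Finally, solving for integer coefficients yields p as stated.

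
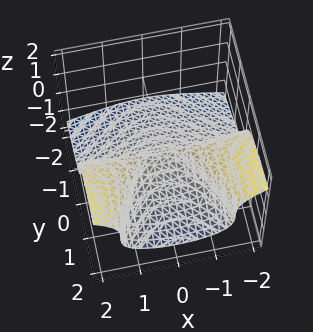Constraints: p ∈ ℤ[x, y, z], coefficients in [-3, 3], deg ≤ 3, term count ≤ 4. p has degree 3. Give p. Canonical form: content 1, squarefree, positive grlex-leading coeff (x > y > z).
x^2*y - 3*z^3 - y^2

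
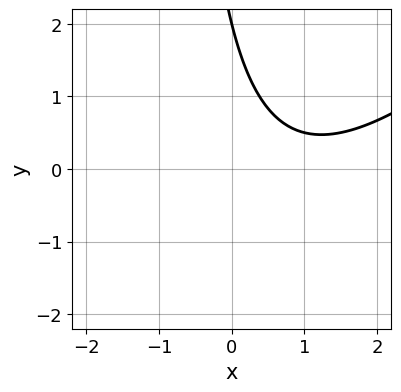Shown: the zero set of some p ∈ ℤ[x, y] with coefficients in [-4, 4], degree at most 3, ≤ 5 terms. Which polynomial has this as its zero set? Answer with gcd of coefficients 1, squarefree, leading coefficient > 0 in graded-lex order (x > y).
x^2 - x*y - 2*x - y + 2

First, the degree is 2 — the shape is more complex than any degree-1 curve.
Then, from the visible intercepts: no x-intercept at any integer in the box; it meets the y-axis at y = 2 (among the integer gridlines).
Finally, fitting integer coefficients to these (and the overall shape) gives p.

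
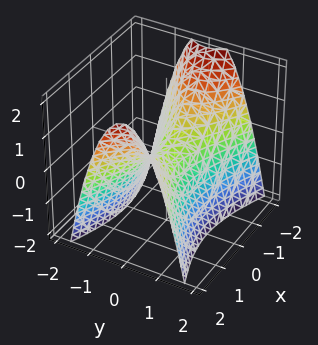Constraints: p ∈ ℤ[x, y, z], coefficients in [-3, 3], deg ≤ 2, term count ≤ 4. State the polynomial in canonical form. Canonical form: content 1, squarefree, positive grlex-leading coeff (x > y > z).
x^2 - 3*y^2 - 2*z

First, degree: a saddle surface; a quadric, so deg p = 2.
Next, symmetries: mirror symmetry x ↦ −x ⇒ only even powers of x; mirror symmetry y ↦ −y ⇒ only even powers of y.
Next, observable constraints: it crosses the y-axis at the gridline y = 0; it crosses the x-axis at the gridline x = 0; one z-axis crossing is at z = 0.
Finally, putting this together gives p.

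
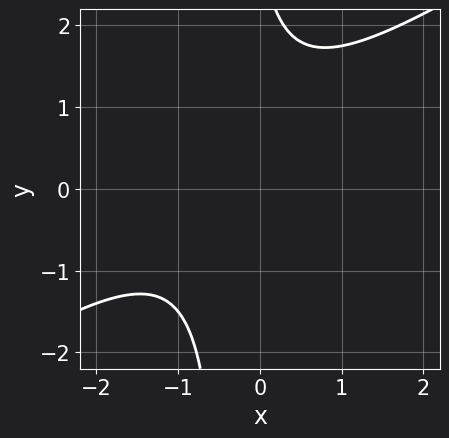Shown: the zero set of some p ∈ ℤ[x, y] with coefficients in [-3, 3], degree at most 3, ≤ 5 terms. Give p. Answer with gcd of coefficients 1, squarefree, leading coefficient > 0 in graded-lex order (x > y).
2*x^2 - 3*x*y + 2*x - y + 3

(a) deg p = 2.
(b) From the axis intercepts and sections: no y-intercept at any integer in the box; no x-intercept at any integer in the box.
(c) Together with the visible shape, these determine p as stated.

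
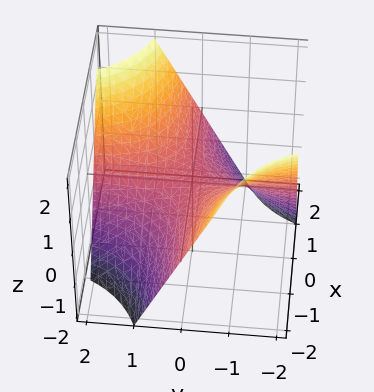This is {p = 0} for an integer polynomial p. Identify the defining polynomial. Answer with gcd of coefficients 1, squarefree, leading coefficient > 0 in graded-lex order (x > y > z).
(a) deg p = 2. A saddle surface; a quadric.
(b) From the axis intercepts and sections: it crosses the z-axis at the gridline z = 0; the visible y-axis segment lies entirely on the surface; every point of the x-axis in the box is on the surface.
(c) Solving for integer coefficients yields p as stated.

x*y - z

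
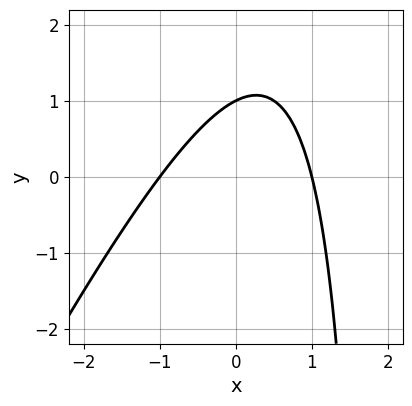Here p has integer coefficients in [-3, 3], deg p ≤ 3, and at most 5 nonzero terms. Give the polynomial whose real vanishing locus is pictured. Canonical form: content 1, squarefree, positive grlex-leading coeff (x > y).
2*x^2 - x*y + 2*y - 2

1. Degree: the shape is more complex than any degree-1 curve, so deg p = 2.
2. Observable constraints: among the integer gridlines, it crosses the x-axis at x ∈ {-1, 1}; it meets the y-axis at y = 1 (among the integer gridlines).
3. Fitting integer coefficients to these (and the overall shape) gives p.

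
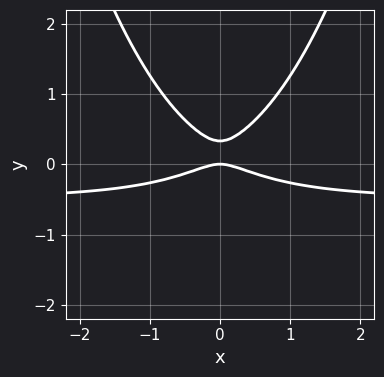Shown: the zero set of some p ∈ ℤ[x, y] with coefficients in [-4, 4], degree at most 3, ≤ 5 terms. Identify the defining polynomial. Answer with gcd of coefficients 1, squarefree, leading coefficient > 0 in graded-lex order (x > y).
deg p = 3. A generic line meets the curve in up to 3 points.
Symmetries: mirror symmetry x ↦ −x ⇒ only even powers of x.
From the visible intercepts: it crosses the y-axis at the gridline y = 0; one x-axis crossing is at x = 0.
Together with the visible shape, these determine p as stated.

2*x^2*y + x^2 - 3*y^2 + y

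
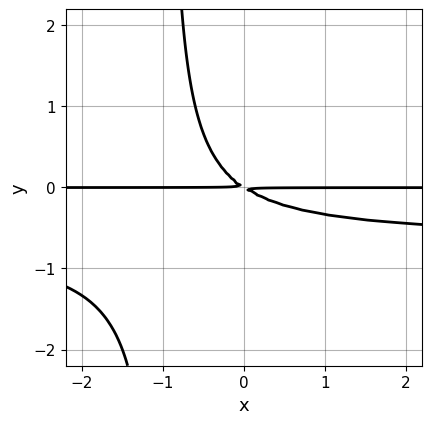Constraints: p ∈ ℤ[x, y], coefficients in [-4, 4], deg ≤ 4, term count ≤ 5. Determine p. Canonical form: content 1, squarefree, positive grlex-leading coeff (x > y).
3*x*y^2 + 2*x*y + 3*y^2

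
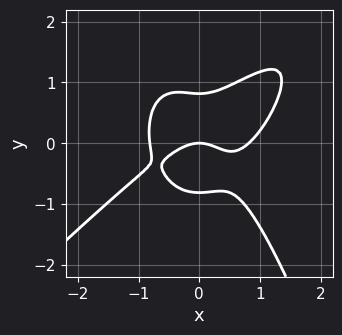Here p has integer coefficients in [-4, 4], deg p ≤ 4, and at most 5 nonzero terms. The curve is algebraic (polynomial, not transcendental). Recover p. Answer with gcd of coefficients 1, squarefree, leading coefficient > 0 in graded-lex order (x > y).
3*x^4 - 3*x^3*y + 3*y^3 - 2*x^2 - 2*y

1. Degree: the shape is more complex than any degree-3 curve, so deg p = 4.
2. Checking where it meets the axes: it crosses the y-axis at the gridline y = 0; it crosses the x-axis at the gridline x = 0.
3. Solving for integer coefficients yields p as stated.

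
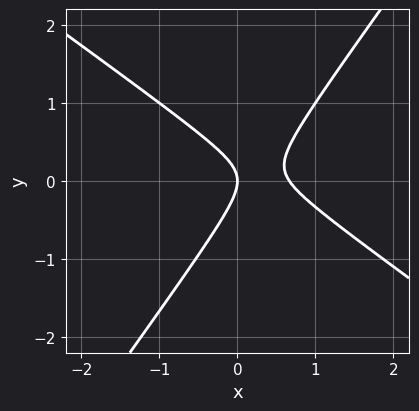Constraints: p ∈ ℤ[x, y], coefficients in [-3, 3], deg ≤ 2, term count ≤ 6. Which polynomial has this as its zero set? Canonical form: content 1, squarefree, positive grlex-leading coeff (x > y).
The degree is 2 — the shape is more complex than any degree-1 curve.
From the visible intercepts: one y-axis crossing is at y = 0; it meets the x-axis at x = 0 (among the integer gridlines).
Putting this together gives p.

3*x^2 + 2*x*y - 3*y^2 - 2*x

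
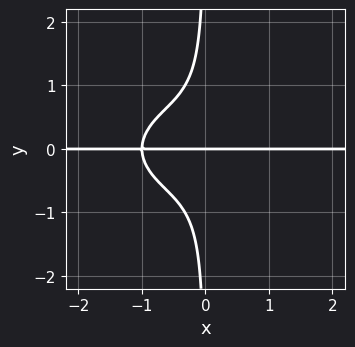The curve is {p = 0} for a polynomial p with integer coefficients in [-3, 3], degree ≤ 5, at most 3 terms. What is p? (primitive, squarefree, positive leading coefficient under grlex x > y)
x^3*y + 3*x*y^3 + y

First, the degree is 4 — no degree-3 curve has this shape.
Then, from the visible intercepts: every point of the x-axis in the box is on the curve; it crosses the y-axis at the gridline y = 0.
Finally, matching integer coefficients to the picture gives p.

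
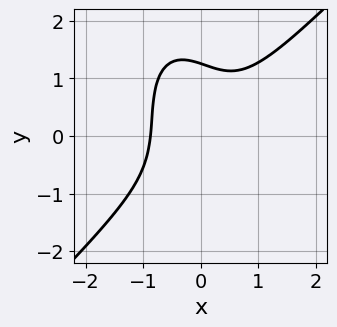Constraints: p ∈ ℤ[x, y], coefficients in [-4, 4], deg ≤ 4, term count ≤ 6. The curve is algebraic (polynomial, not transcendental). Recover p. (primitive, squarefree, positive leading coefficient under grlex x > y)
1. Degree: the shape is more complex than any degree-2 curve, so deg p = 3.
2. The integer polynomial consistent with all of this is the stated p.

3*x^3 - x^2*y - x*y^2 - y^3 + 2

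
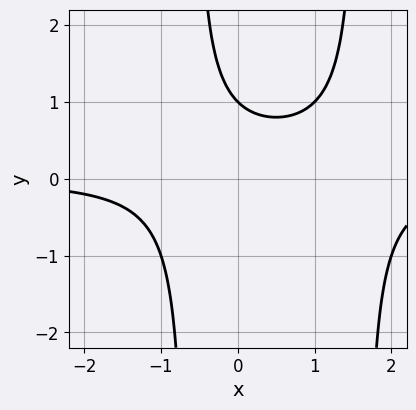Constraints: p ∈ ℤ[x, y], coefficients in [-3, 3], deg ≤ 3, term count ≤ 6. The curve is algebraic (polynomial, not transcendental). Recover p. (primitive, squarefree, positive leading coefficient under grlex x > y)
x^2*y - x*y - y + 1

First, the degree is 3 — no degree-2 curve has this shape.
Then, observable constraints: no x-intercept at any integer in the box; it meets the y-axis at y = 1 (among the integer gridlines).
Finally, assembling these constraints gives the stated polynomial.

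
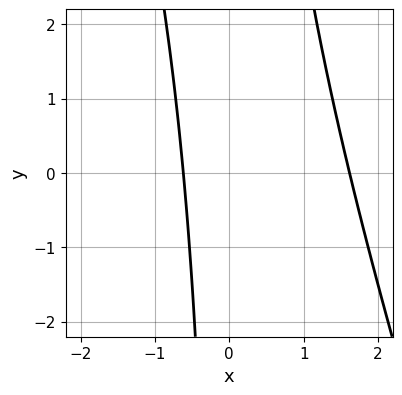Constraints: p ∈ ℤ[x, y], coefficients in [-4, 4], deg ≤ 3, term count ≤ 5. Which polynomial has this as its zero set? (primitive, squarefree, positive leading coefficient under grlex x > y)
First, degree: no degree-1 curve has this shape, so deg p = 2.
Next, reading off the gridlines: no y-intercept at any integer in the box.
Finally, assembling these constraints gives the stated polynomial.

3*x^2 + x*y - 3*x - 3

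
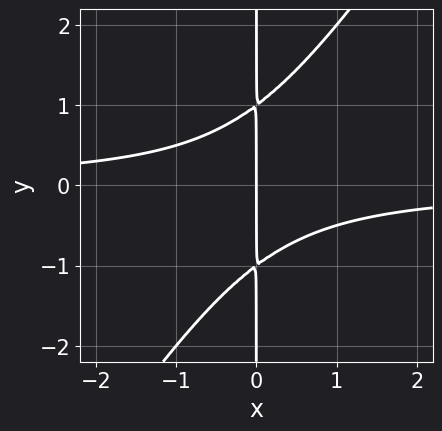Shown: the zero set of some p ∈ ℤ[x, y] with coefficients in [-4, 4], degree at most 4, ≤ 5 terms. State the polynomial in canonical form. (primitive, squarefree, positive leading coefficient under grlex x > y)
3*x^2*y - 2*x*y^2 + 2*x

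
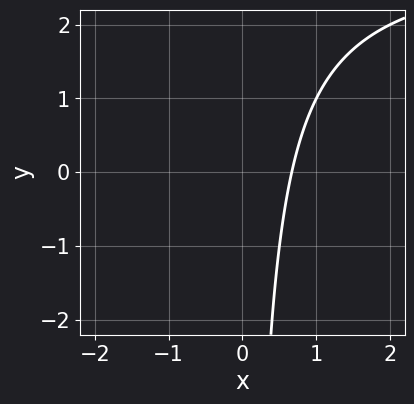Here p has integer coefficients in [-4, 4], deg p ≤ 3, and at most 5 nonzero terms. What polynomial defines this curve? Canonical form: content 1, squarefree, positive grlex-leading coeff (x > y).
x*y - 3*x + 2

First, degree: a generic line meets the curve in up to 2 points, so deg p = 2.
Next, against the integer gridlines: the curve avoids every integer y-axis point in the box.
Finally, assembling these constraints gives the stated polynomial.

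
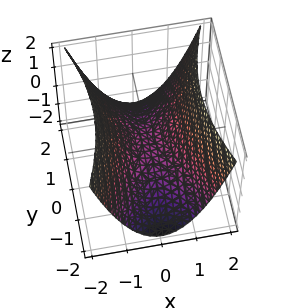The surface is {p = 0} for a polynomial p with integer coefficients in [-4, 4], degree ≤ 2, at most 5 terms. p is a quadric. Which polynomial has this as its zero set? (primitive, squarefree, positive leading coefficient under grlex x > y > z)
First, degree: a hyperbolic paraboloid; a quadric, so deg p = 2.
Next, symmetries: mirror symmetry y ↦ −y ⇒ only even powers of y; the x ↦ −x reflection is a symmetry, so x appears only in even powers.
Then, against the integer gridlines: one z-axis crossing is at z = 0; it crosses the x-axis at the gridline x = 0; it crosses the y-axis at the gridline y = 0.
Finally, the integer polynomial consistent with all of this is the stated p.

3*x^2 - y^2 - 3*z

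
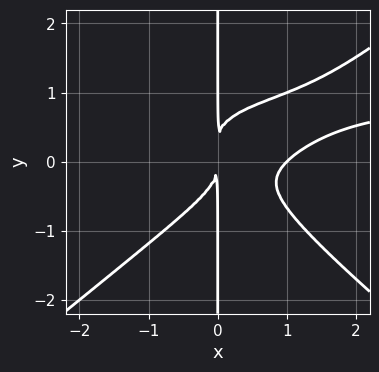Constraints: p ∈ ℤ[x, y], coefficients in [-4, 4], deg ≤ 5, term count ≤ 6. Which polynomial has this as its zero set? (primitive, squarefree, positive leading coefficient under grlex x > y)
1. The degree is 4 — the shape is more complex than any degree-3 curve.
2. From the visible intercepts: one x-axis crossing is at x = 1; the visible y-axis segment lies entirely on the curve.
3. Together with the visible shape, these determine p as stated.

2*x^3*y - 3*x*y^3 - 2*x^3 + x*y^2 + 2*x^2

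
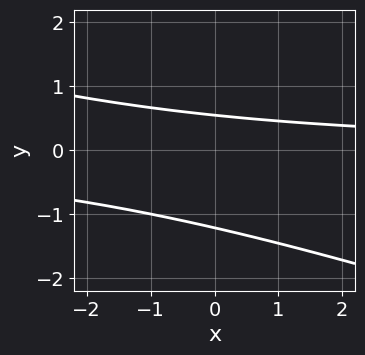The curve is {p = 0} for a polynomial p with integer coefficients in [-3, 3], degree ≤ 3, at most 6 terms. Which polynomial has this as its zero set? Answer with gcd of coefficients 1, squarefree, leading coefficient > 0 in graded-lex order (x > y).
x*y + 3*y^2 + 2*y - 2

The degree is 2 — no degree-1 curve has this shape.
Against the integer gridlines: no x-intercept at any integer in the box.
The integer polynomial consistent with all of this is the stated p.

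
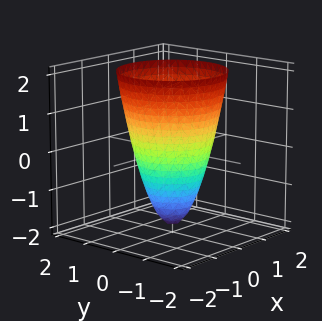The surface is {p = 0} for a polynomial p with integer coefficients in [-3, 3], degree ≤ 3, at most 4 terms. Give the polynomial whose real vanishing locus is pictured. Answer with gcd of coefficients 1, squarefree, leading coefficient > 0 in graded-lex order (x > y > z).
(a) Degree: no degree-1 surface has this shape, so deg p = 2.
(b) Symmetry: every cross-section ⟂ z is a circle, so x, y appear only via x² + y².
(c) From the visible intercepts: a circular section at z = 0 has radius exactly 1; the y-axis gridline crossings are at y ∈ {-1, 1}; the x-axis gridline crossings are at x ∈ {-1, 1}; it meets the z-axis at z = -2 (among the integer gridlines).
(d) Matching integer coefficients to the picture gives p.

2*x^2 + 2*y^2 - z - 2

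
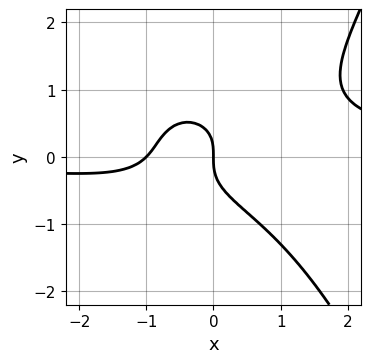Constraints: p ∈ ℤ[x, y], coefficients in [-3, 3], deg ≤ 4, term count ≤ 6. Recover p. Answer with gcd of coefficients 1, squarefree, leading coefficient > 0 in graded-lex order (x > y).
2*x^3*y - 3*y^3 - 2*x^2 - 2*x

Degree: the shape is more complex than any degree-3 curve, so deg p = 4.
Against the integer gridlines: one y-axis crossing is at y = 0; among the integer gridlines, it crosses the x-axis at x ∈ {-1, 0}.
Putting this together gives p.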